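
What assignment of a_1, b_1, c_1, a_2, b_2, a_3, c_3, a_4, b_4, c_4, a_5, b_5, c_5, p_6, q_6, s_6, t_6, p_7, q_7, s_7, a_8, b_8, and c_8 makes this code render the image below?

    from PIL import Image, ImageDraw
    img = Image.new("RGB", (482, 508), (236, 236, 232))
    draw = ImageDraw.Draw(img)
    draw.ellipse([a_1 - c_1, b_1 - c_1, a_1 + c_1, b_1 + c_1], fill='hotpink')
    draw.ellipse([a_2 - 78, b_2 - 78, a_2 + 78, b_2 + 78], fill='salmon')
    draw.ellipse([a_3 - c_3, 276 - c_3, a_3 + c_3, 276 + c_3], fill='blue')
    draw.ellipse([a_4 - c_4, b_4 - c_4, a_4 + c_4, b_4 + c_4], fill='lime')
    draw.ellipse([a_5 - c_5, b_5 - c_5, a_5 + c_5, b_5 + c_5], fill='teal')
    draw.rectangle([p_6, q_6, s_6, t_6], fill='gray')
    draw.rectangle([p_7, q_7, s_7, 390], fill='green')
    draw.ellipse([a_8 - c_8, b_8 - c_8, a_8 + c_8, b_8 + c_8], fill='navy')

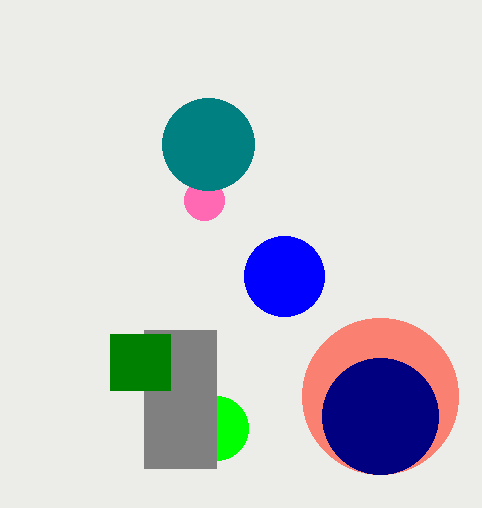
a_1 = 204; b_1 = 200; c_1 = 20; a_2 = 380; b_2 = 396; a_3 = 284; c_3 = 40; a_4 = 216; b_4 = 428; c_4 = 32; a_5 = 208; b_5 = 144; c_5 = 46; p_6 = 144; q_6 = 330; s_6 = 216; t_6 = 468; p_7 = 110; q_7 = 334; s_7 = 170; a_8 = 380; b_8 = 416; c_8 = 58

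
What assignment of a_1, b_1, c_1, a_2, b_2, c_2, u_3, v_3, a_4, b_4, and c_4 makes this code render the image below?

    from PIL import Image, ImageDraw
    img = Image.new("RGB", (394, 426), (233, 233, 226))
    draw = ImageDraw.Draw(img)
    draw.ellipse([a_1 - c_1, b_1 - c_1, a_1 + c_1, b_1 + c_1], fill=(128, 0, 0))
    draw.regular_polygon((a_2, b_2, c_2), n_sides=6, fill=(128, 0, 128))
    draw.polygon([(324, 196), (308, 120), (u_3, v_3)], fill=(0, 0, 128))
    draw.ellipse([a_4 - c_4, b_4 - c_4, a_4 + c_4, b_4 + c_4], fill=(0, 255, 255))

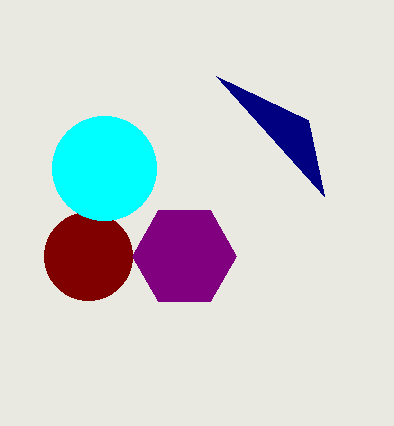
a_1 = 88, b_1 = 256, c_1 = 44, a_2 = 184, b_2 = 256, c_2 = 52, u_3 = 216, v_3 = 76, a_4 = 104, b_4 = 168, c_4 = 52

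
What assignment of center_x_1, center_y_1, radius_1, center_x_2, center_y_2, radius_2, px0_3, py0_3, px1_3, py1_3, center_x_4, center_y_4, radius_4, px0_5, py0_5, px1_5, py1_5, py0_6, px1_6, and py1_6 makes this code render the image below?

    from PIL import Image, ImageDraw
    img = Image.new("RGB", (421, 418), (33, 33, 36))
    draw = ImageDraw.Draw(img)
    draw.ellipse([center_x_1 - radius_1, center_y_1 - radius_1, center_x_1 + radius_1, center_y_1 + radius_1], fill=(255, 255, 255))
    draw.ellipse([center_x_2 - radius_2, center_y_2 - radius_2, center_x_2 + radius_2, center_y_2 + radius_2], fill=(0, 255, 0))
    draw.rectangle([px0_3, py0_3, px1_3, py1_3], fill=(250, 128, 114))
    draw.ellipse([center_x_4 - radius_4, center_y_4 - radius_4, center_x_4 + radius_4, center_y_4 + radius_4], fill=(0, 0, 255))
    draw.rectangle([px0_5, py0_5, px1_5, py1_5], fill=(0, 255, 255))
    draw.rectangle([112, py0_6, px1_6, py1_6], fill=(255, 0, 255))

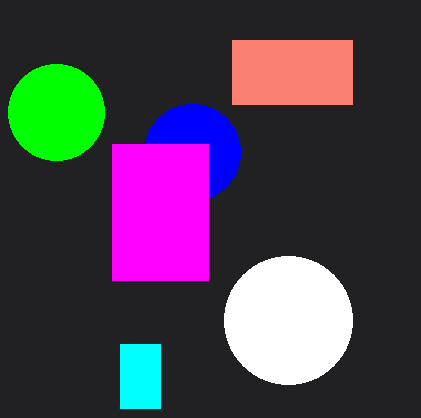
center_x_1 = 288
center_y_1 = 320
radius_1 = 64
center_x_2 = 56
center_y_2 = 112
radius_2 = 48
px0_3 = 232
py0_3 = 40
px1_3 = 352
py1_3 = 104
center_x_4 = 192
center_y_4 = 152
radius_4 = 48
px0_5 = 120
py0_5 = 344
px1_5 = 160
py1_5 = 408
py0_6 = 144
px1_6 = 208
py1_6 = 280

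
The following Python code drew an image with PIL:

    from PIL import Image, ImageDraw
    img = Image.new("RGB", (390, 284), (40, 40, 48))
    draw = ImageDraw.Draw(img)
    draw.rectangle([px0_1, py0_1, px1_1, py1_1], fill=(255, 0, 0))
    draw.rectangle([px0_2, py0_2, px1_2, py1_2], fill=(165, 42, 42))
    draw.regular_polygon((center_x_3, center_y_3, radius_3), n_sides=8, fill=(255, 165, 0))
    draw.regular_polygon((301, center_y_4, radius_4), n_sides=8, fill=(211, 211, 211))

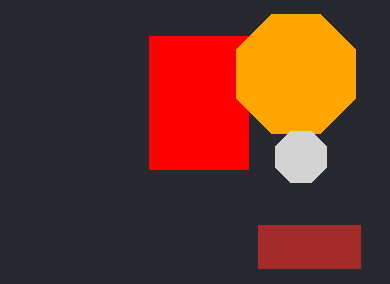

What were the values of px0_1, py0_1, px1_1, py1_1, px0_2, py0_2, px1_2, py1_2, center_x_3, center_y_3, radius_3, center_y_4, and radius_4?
px0_1 = 149; py0_1 = 36; px1_1 = 248; py1_1 = 169; px0_2 = 258; py0_2 = 225; px1_2 = 360; py1_2 = 268; center_x_3 = 296; center_y_3 = 74; radius_3 = 64; center_y_4 = 157; radius_4 = 28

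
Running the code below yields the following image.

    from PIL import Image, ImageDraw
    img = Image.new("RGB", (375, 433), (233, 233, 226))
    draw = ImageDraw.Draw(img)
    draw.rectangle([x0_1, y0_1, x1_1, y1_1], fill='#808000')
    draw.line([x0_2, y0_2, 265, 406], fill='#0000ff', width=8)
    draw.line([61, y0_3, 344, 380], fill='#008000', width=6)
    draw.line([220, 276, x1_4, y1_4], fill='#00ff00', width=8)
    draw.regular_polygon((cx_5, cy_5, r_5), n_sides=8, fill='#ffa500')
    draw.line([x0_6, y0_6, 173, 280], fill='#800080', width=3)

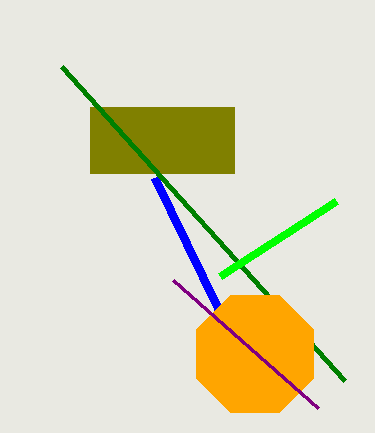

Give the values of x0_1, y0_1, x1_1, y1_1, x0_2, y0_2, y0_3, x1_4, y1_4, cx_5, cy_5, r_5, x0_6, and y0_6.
x0_1 = 90; y0_1 = 107; x1_1 = 234; y1_1 = 173; x0_2 = 154; y0_2 = 177; y0_3 = 66; x1_4 = 336; y1_4 = 201; cx_5 = 255; cy_5 = 354; r_5 = 63; x0_6 = 318; y0_6 = 408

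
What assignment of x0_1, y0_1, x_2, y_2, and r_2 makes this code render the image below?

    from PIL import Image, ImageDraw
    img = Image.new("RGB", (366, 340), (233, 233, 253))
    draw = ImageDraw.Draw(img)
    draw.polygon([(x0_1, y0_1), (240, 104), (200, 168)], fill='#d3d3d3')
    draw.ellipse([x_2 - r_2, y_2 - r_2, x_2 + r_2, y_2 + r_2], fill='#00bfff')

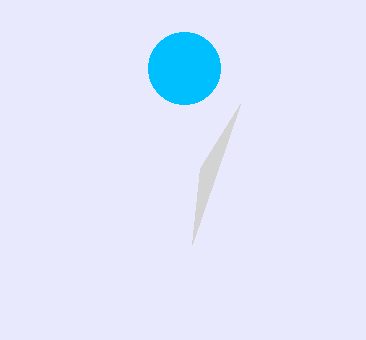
x0_1 = 192, y0_1 = 244, x_2 = 184, y_2 = 68, r_2 = 36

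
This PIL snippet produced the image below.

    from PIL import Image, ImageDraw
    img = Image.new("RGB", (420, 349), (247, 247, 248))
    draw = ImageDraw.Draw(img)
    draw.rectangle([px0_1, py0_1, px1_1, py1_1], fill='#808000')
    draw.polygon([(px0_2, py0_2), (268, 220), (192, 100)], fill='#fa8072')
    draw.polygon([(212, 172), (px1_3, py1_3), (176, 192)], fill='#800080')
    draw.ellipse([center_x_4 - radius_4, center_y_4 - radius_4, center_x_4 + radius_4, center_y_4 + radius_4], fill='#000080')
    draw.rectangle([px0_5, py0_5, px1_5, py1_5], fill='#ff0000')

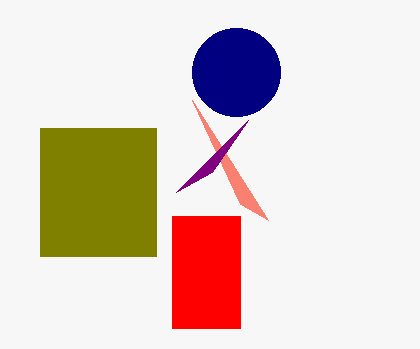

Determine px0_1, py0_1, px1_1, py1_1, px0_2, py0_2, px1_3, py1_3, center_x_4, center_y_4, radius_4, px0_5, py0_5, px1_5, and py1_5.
px0_1 = 40, py0_1 = 128, px1_1 = 156, py1_1 = 256, px0_2 = 240, py0_2 = 204, px1_3 = 248, py1_3 = 120, center_x_4 = 236, center_y_4 = 72, radius_4 = 44, px0_5 = 172, py0_5 = 216, px1_5 = 240, py1_5 = 328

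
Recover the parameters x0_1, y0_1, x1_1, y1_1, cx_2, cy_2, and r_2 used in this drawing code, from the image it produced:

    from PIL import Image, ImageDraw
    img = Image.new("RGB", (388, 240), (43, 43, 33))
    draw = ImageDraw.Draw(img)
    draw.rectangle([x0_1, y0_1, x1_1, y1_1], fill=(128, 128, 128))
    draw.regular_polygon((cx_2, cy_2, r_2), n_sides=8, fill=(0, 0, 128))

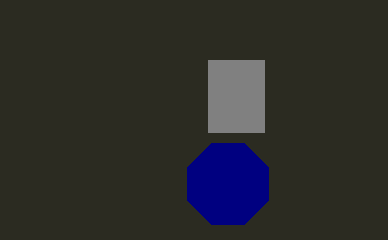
x0_1 = 208
y0_1 = 60
x1_1 = 264
y1_1 = 132
cx_2 = 228
cy_2 = 184
r_2 = 44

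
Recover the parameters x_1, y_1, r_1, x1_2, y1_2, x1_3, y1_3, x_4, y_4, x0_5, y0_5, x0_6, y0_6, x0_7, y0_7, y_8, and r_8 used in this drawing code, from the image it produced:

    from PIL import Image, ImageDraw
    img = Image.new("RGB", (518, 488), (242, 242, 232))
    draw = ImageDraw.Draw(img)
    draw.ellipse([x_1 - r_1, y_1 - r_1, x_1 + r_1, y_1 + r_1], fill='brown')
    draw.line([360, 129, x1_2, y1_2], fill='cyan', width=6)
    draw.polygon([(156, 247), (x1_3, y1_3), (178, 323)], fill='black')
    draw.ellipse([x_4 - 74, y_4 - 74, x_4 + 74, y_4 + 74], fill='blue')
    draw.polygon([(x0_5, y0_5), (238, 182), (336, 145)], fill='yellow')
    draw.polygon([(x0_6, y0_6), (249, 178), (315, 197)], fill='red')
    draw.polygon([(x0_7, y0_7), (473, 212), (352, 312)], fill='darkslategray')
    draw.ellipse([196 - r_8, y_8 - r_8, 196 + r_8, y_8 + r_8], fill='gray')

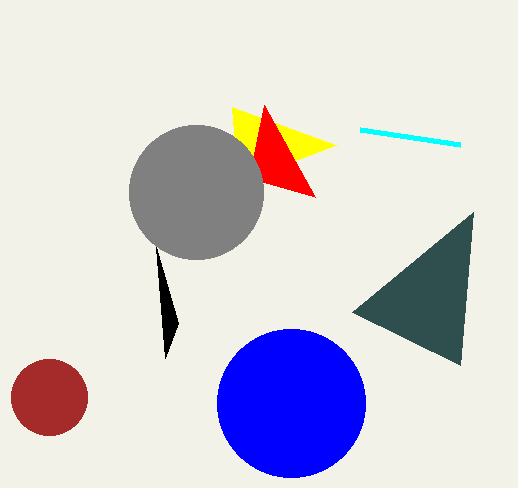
x_1 = 49; y_1 = 397; r_1 = 38; x1_2 = 460; y1_2 = 144; x1_3 = 165; y1_3 = 358; x_4 = 291; y_4 = 403; x0_5 = 232; y0_5 = 107; x0_6 = 264; y0_6 = 105; x0_7 = 460; y0_7 = 365; y_8 = 192; r_8 = 67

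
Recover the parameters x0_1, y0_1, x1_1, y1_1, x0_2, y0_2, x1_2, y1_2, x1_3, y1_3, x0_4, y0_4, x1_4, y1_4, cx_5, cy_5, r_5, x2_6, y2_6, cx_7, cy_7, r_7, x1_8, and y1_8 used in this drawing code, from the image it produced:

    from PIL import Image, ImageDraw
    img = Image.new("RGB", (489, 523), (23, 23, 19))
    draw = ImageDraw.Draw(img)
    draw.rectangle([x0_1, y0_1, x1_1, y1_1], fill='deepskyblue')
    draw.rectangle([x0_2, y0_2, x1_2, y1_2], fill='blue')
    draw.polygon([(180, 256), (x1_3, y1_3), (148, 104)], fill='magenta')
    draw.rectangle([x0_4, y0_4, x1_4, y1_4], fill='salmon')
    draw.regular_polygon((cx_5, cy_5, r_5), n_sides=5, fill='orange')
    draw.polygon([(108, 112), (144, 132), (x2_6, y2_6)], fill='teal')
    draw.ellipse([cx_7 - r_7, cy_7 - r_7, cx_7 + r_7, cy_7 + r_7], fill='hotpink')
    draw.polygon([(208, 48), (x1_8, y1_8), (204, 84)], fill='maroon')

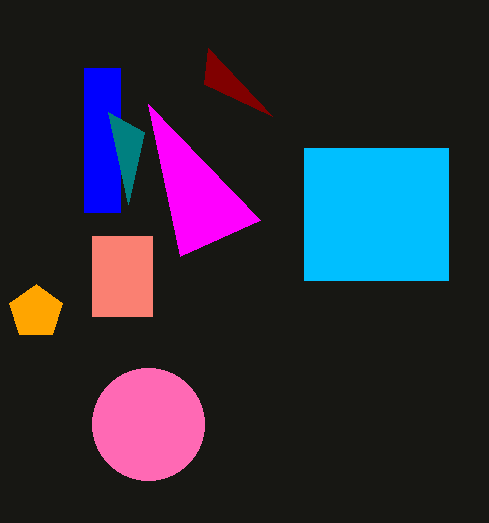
x0_1 = 304; y0_1 = 148; x1_1 = 448; y1_1 = 280; x0_2 = 84; y0_2 = 68; x1_2 = 120; y1_2 = 212; x1_3 = 260; y1_3 = 220; x0_4 = 92; y0_4 = 236; x1_4 = 152; y1_4 = 316; cx_5 = 36; cy_5 = 312; r_5 = 28; x2_6 = 128; y2_6 = 204; cx_7 = 148; cy_7 = 424; r_7 = 56; x1_8 = 272; y1_8 = 116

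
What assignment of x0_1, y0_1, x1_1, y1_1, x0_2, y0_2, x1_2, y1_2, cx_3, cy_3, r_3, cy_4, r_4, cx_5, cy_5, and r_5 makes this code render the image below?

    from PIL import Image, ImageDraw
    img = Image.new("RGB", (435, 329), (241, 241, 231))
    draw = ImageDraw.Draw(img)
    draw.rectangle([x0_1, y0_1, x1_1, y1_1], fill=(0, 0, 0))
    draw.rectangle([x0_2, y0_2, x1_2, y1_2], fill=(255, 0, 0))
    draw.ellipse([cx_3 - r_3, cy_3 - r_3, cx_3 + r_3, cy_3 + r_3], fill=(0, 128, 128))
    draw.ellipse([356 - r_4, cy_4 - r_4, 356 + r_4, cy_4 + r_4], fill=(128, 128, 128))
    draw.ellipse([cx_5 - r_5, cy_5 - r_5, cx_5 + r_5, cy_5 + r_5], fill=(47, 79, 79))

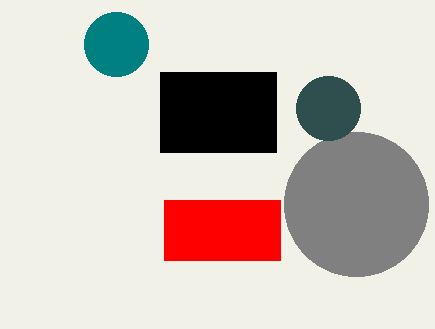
x0_1 = 160; y0_1 = 72; x1_1 = 276; y1_1 = 152; x0_2 = 164; y0_2 = 200; x1_2 = 280; y1_2 = 260; cx_3 = 116; cy_3 = 44; r_3 = 32; cy_4 = 204; r_4 = 72; cx_5 = 328; cy_5 = 108; r_5 = 32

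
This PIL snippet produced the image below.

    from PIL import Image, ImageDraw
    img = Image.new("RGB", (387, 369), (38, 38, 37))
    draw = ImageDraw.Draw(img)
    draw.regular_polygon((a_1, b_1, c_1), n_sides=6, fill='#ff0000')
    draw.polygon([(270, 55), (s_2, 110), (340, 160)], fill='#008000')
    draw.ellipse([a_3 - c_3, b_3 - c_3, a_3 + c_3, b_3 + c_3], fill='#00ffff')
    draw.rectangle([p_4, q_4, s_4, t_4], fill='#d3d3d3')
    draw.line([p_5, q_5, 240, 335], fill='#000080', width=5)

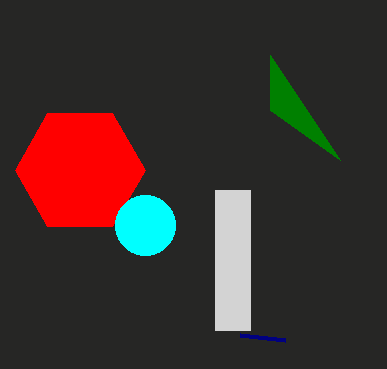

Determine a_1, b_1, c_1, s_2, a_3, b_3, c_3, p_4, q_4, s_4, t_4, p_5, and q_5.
a_1 = 80, b_1 = 170, c_1 = 65, s_2 = 270, a_3 = 145, b_3 = 225, c_3 = 30, p_4 = 215, q_4 = 190, s_4 = 250, t_4 = 330, p_5 = 285, q_5 = 340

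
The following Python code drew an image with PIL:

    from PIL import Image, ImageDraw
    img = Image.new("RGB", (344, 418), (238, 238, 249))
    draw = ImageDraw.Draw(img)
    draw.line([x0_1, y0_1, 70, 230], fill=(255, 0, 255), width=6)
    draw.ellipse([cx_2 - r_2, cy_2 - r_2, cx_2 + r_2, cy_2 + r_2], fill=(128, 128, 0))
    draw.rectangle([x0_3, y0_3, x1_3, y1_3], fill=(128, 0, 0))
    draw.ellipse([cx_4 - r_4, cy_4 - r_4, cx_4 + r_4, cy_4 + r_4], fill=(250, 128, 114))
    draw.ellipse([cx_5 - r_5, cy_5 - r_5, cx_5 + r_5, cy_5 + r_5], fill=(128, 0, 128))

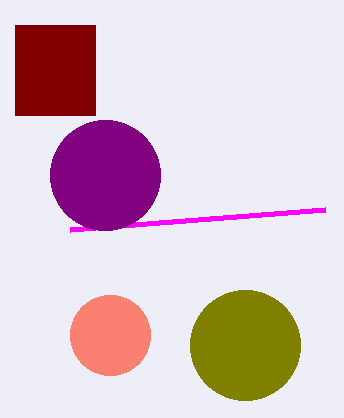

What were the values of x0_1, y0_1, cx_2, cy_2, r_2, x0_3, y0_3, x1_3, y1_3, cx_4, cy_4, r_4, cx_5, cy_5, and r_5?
x0_1 = 325; y0_1 = 210; cx_2 = 245; cy_2 = 345; r_2 = 55; x0_3 = 15; y0_3 = 25; x1_3 = 95; y1_3 = 115; cx_4 = 110; cy_4 = 335; r_4 = 40; cx_5 = 105; cy_5 = 175; r_5 = 55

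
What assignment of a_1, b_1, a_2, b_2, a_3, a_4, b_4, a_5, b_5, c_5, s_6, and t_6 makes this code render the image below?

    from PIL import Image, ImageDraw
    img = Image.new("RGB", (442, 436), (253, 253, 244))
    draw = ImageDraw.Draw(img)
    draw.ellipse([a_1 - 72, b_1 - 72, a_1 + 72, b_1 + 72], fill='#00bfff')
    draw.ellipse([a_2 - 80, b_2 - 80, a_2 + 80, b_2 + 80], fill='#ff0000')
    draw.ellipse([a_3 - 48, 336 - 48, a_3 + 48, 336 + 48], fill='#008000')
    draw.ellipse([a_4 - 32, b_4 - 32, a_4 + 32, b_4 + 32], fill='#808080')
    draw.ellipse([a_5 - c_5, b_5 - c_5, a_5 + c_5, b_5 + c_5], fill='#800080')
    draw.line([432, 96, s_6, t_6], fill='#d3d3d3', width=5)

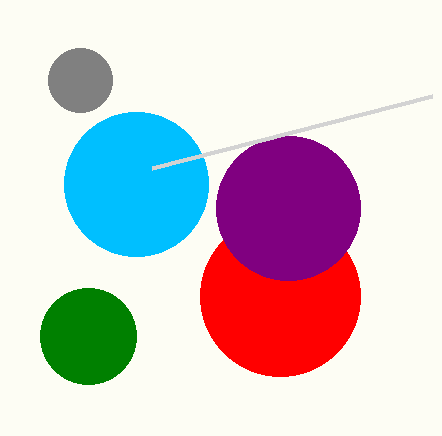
a_1 = 136
b_1 = 184
a_2 = 280
b_2 = 296
a_3 = 88
a_4 = 80
b_4 = 80
a_5 = 288
b_5 = 208
c_5 = 72
s_6 = 152
t_6 = 168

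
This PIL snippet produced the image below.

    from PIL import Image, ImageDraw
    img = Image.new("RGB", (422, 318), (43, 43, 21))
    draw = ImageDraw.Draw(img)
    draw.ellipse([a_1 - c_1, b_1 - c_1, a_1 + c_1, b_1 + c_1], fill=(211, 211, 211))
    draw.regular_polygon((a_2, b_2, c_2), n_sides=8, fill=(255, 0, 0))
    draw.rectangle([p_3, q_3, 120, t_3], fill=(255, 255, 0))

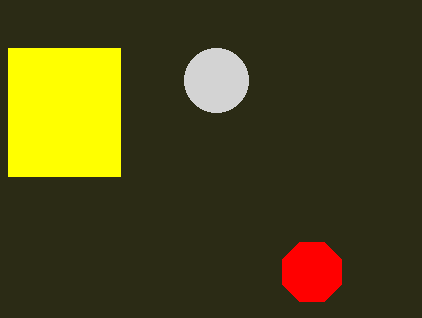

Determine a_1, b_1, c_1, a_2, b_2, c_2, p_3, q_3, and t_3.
a_1 = 216
b_1 = 80
c_1 = 32
a_2 = 312
b_2 = 272
c_2 = 32
p_3 = 8
q_3 = 48
t_3 = 176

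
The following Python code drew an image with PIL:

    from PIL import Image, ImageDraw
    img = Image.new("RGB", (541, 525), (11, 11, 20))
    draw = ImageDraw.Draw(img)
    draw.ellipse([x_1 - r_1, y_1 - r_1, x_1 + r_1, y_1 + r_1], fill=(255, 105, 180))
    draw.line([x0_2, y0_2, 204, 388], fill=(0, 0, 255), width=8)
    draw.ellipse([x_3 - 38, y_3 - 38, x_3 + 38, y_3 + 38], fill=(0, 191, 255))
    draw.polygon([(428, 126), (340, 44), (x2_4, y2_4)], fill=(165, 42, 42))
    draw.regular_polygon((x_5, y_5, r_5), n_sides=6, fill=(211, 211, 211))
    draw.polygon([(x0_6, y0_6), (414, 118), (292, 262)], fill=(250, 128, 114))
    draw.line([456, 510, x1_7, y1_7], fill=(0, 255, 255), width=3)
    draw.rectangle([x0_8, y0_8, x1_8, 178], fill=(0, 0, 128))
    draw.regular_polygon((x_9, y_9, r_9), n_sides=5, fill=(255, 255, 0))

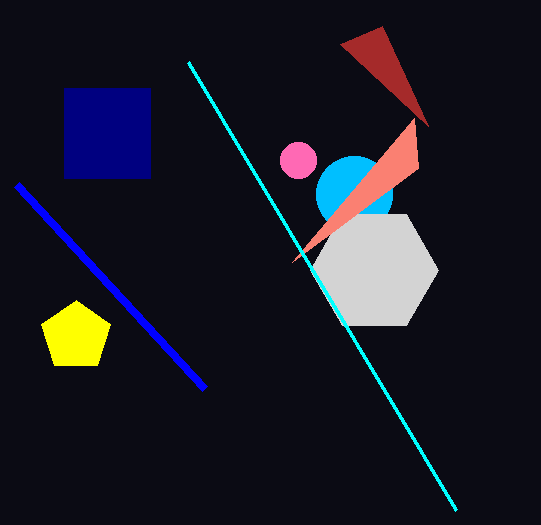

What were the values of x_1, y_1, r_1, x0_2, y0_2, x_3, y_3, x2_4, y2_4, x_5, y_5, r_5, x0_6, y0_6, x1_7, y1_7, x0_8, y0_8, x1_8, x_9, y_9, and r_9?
x_1 = 298
y_1 = 160
r_1 = 18
x0_2 = 16
y0_2 = 184
x_3 = 354
y_3 = 194
x2_4 = 382
y2_4 = 26
x_5 = 374
y_5 = 270
r_5 = 64
x0_6 = 418
y0_6 = 168
x1_7 = 188
y1_7 = 62
x0_8 = 64
y0_8 = 88
x1_8 = 150
x_9 = 76
y_9 = 336
r_9 = 36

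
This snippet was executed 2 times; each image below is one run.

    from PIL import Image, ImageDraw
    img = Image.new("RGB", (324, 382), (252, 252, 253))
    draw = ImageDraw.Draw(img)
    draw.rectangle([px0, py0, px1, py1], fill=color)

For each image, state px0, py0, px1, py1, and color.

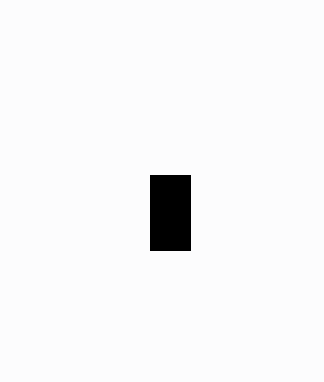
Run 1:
px0 = 150, py0 = 175, px1 = 190, py1 = 250, color = 'black'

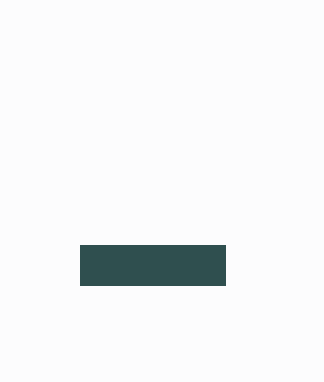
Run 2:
px0 = 80; py0 = 245; px1 = 225; py1 = 285; color = 'darkslategray'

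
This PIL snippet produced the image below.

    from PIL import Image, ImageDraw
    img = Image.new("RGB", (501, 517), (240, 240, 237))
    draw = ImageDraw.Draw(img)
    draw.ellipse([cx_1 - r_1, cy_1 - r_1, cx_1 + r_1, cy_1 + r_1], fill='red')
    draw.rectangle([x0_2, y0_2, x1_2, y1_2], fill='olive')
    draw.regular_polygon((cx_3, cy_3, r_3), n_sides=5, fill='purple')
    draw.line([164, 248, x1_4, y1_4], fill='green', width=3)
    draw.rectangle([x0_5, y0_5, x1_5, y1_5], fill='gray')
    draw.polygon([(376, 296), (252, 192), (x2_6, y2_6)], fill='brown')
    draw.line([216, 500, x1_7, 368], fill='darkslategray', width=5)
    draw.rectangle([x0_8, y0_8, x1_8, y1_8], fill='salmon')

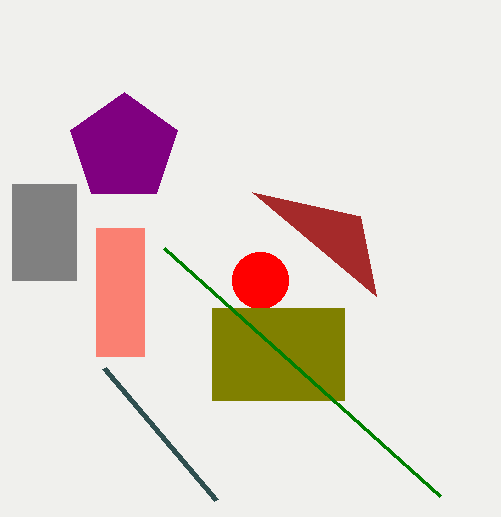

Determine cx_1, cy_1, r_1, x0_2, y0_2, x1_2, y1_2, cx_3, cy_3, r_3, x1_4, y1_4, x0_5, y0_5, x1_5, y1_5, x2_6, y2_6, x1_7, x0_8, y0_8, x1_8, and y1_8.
cx_1 = 260; cy_1 = 280; r_1 = 28; x0_2 = 212; y0_2 = 308; x1_2 = 344; y1_2 = 400; cx_3 = 124; cy_3 = 148; r_3 = 56; x1_4 = 440; y1_4 = 496; x0_5 = 12; y0_5 = 184; x1_5 = 76; y1_5 = 280; x2_6 = 360; y2_6 = 216; x1_7 = 104; x0_8 = 96; y0_8 = 228; x1_8 = 144; y1_8 = 356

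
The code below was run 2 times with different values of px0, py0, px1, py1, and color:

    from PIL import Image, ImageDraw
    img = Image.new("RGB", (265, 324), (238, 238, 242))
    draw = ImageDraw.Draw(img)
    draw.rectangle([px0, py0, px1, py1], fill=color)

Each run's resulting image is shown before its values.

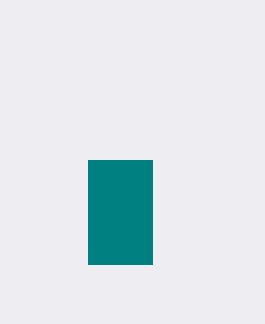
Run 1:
px0 = 88, py0 = 160, px1 = 152, py1 = 264, color = 'teal'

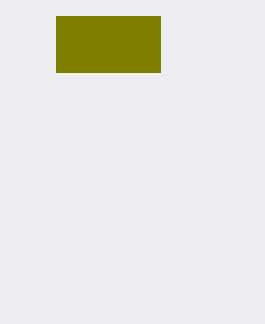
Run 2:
px0 = 56, py0 = 16, px1 = 160, py1 = 72, color = 'olive'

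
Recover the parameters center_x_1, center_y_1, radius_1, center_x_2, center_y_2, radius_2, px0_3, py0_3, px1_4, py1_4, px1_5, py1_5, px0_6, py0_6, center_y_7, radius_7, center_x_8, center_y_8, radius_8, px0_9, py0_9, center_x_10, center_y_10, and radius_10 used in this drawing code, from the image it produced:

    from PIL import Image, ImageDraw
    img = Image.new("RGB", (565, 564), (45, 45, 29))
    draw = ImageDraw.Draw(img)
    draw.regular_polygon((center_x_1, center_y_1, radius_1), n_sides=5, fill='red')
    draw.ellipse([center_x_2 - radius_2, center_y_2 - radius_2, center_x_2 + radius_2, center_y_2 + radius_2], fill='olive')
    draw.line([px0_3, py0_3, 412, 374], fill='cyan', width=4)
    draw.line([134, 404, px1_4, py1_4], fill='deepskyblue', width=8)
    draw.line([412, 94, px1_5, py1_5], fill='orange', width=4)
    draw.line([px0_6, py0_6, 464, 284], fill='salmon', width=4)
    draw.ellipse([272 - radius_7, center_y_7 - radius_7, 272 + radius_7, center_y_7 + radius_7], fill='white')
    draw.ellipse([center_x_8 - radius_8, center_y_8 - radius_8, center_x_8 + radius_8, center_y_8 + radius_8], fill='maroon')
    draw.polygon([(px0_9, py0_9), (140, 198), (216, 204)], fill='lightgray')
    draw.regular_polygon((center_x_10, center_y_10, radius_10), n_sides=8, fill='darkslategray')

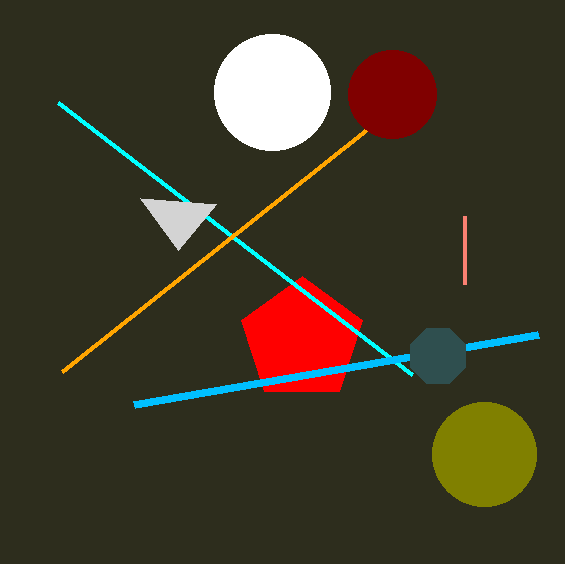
center_x_1 = 302, center_y_1 = 340, radius_1 = 64, center_x_2 = 484, center_y_2 = 454, radius_2 = 52, px0_3 = 58, py0_3 = 102, px1_4 = 538, py1_4 = 334, px1_5 = 62, py1_5 = 372, px0_6 = 464, py0_6 = 216, center_y_7 = 92, radius_7 = 58, center_x_8 = 392, center_y_8 = 94, radius_8 = 44, px0_9 = 178, py0_9 = 250, center_x_10 = 438, center_y_10 = 356, radius_10 = 30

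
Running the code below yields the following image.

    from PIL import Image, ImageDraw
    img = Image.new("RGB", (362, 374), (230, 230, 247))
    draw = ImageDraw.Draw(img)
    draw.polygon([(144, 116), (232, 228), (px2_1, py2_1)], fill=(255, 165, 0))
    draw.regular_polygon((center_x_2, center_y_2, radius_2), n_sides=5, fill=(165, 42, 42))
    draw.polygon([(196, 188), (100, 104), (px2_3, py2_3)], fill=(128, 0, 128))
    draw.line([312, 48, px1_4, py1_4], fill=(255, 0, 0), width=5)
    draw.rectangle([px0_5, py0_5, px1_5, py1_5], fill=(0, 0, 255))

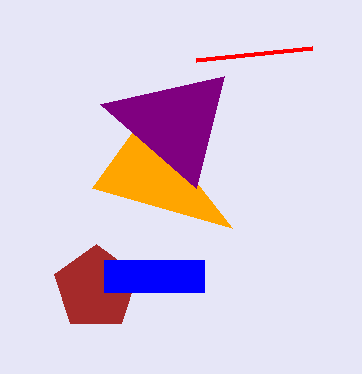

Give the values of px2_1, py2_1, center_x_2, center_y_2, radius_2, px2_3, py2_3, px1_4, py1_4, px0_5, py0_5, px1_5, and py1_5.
px2_1 = 92
py2_1 = 188
center_x_2 = 96
center_y_2 = 288
radius_2 = 44
px2_3 = 224
py2_3 = 76
px1_4 = 196
py1_4 = 60
px0_5 = 104
py0_5 = 260
px1_5 = 204
py1_5 = 292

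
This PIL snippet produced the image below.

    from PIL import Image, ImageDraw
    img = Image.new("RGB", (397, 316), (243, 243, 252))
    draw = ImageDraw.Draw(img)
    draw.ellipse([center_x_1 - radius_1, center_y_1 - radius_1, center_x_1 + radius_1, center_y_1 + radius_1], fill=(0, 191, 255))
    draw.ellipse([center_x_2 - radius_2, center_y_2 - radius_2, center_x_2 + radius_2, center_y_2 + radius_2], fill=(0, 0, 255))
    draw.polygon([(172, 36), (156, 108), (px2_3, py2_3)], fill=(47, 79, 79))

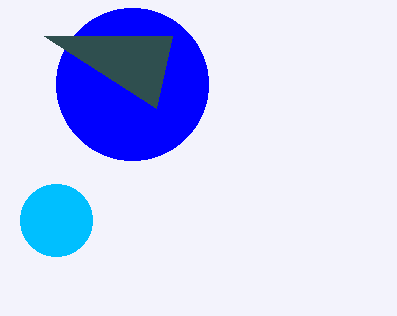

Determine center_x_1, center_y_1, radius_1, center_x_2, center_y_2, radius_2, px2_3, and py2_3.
center_x_1 = 56; center_y_1 = 220; radius_1 = 36; center_x_2 = 132; center_y_2 = 84; radius_2 = 76; px2_3 = 44; py2_3 = 36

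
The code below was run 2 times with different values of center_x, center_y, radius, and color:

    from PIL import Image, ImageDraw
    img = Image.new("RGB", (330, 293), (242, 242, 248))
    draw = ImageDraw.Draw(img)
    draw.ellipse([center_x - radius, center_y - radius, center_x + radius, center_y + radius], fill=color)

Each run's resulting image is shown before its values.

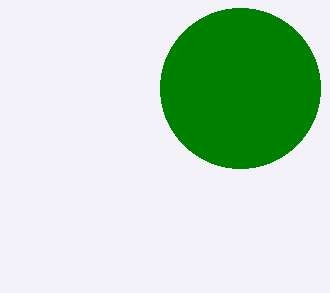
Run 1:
center_x = 240, center_y = 88, radius = 80, color = 'green'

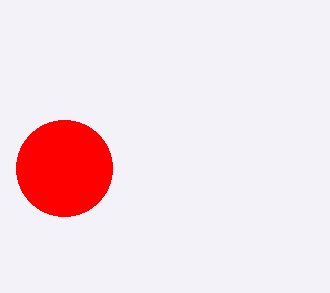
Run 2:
center_x = 64, center_y = 168, radius = 48, color = 'red'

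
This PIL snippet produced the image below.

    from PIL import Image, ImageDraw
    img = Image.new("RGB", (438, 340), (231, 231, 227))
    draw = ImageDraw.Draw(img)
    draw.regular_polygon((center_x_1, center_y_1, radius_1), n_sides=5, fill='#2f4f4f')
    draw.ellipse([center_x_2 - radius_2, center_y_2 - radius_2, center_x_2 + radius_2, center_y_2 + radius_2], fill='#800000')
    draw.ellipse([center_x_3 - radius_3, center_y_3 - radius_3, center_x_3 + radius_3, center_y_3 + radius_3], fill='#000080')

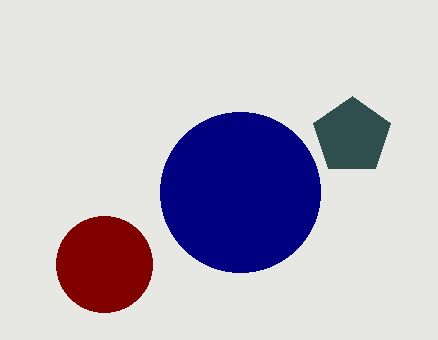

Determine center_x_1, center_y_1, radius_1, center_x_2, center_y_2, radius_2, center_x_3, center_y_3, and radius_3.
center_x_1 = 352
center_y_1 = 136
radius_1 = 40
center_x_2 = 104
center_y_2 = 264
radius_2 = 48
center_x_3 = 240
center_y_3 = 192
radius_3 = 80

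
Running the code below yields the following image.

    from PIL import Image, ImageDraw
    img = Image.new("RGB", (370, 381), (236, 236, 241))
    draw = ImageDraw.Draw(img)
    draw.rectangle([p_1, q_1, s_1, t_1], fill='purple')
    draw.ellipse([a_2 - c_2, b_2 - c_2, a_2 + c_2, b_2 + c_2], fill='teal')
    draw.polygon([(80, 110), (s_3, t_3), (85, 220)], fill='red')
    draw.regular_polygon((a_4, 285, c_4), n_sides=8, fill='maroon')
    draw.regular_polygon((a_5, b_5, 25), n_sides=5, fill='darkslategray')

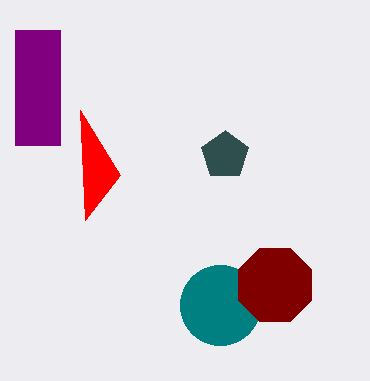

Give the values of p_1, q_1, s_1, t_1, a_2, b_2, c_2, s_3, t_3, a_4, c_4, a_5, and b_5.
p_1 = 15, q_1 = 30, s_1 = 60, t_1 = 145, a_2 = 220, b_2 = 305, c_2 = 40, s_3 = 120, t_3 = 175, a_4 = 275, c_4 = 40, a_5 = 225, b_5 = 155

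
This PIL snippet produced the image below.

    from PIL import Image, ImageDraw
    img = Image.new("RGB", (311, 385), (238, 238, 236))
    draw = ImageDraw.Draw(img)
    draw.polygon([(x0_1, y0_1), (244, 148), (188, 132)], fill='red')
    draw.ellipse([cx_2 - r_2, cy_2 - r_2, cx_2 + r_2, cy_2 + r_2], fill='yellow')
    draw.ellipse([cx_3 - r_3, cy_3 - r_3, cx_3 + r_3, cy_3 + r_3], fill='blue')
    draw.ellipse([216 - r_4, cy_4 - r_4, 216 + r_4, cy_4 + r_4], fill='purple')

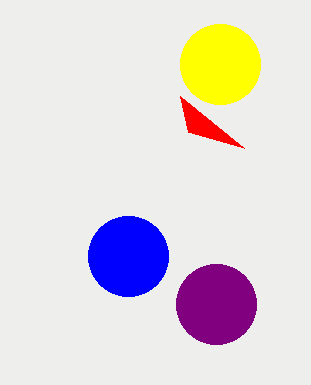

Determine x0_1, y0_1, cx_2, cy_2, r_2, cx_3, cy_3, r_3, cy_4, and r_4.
x0_1 = 180
y0_1 = 96
cx_2 = 220
cy_2 = 64
r_2 = 40
cx_3 = 128
cy_3 = 256
r_3 = 40
cy_4 = 304
r_4 = 40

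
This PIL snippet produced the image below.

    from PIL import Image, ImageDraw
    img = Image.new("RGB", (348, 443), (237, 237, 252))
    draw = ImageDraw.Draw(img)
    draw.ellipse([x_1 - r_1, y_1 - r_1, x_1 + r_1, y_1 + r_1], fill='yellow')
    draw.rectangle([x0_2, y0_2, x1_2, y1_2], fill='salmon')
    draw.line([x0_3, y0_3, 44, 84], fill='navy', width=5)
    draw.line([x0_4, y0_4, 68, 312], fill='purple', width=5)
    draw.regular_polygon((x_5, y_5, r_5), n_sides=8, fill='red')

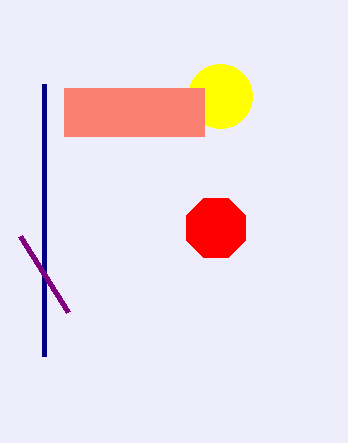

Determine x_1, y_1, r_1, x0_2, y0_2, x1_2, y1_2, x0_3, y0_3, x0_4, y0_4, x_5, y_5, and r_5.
x_1 = 220
y_1 = 96
r_1 = 32
x0_2 = 64
y0_2 = 88
x1_2 = 204
y1_2 = 136
x0_3 = 44
y0_3 = 356
x0_4 = 20
y0_4 = 236
x_5 = 216
y_5 = 228
r_5 = 32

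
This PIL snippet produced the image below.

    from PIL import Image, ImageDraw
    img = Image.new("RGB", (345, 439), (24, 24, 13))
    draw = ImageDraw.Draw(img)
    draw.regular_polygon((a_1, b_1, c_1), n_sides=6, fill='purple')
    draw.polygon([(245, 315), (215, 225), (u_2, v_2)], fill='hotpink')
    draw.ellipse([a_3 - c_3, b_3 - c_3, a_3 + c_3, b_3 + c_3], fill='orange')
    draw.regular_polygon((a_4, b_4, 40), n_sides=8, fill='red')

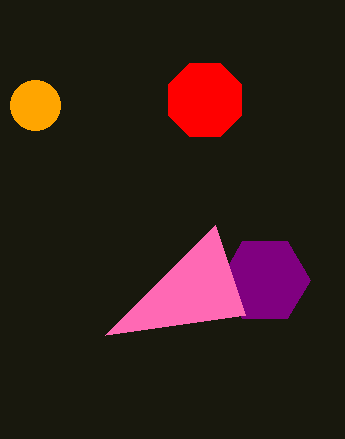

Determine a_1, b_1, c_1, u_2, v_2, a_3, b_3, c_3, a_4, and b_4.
a_1 = 265
b_1 = 280
c_1 = 45
u_2 = 105
v_2 = 335
a_3 = 35
b_3 = 105
c_3 = 25
a_4 = 205
b_4 = 100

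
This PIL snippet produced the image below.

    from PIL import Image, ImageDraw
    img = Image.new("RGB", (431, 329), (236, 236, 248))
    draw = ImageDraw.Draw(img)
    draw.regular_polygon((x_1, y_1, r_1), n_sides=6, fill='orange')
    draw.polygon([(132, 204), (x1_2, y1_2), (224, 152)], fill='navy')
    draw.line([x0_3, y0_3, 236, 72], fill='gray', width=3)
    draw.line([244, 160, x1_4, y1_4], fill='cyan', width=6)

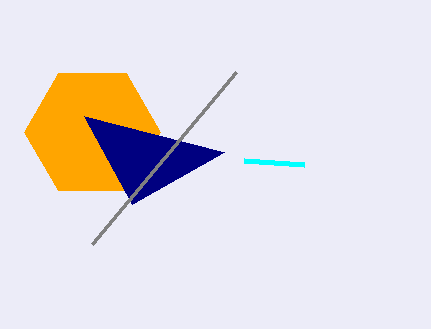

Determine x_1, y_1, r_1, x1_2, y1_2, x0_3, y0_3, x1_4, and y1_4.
x_1 = 92; y_1 = 132; r_1 = 68; x1_2 = 84; y1_2 = 116; x0_3 = 92; y0_3 = 244; x1_4 = 304; y1_4 = 164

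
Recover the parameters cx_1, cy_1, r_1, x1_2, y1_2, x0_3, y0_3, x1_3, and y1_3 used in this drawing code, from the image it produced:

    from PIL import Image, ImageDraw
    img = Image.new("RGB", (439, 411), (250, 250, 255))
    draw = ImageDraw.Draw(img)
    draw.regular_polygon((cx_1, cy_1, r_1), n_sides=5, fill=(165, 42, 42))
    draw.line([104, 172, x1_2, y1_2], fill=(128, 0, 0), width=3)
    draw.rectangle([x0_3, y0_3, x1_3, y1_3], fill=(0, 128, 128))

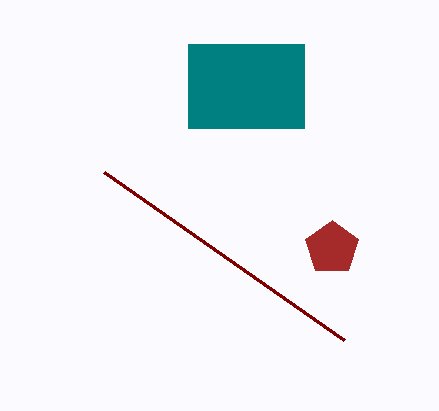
cx_1 = 332, cy_1 = 248, r_1 = 28, x1_2 = 344, y1_2 = 340, x0_3 = 188, y0_3 = 44, x1_3 = 304, y1_3 = 128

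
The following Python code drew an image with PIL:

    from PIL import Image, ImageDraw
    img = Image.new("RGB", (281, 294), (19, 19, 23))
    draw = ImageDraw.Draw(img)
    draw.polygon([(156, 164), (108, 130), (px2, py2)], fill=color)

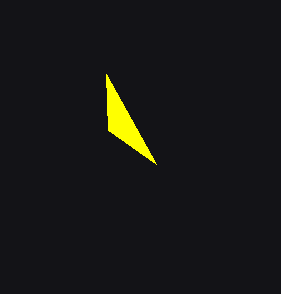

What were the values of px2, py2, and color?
px2 = 106, py2 = 74, color = 'yellow'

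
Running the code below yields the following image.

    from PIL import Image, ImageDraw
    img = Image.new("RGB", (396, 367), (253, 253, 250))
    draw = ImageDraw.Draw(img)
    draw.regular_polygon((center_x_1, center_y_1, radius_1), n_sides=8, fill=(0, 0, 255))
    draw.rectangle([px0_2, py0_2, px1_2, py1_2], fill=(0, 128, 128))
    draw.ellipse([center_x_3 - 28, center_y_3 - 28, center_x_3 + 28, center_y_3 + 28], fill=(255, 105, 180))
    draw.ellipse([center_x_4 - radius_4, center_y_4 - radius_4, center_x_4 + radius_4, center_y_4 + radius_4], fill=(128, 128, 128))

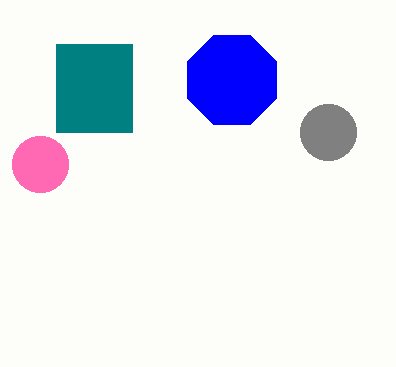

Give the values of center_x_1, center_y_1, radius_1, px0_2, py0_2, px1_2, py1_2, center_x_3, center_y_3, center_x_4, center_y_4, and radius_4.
center_x_1 = 232
center_y_1 = 80
radius_1 = 48
px0_2 = 56
py0_2 = 44
px1_2 = 132
py1_2 = 132
center_x_3 = 40
center_y_3 = 164
center_x_4 = 328
center_y_4 = 132
radius_4 = 28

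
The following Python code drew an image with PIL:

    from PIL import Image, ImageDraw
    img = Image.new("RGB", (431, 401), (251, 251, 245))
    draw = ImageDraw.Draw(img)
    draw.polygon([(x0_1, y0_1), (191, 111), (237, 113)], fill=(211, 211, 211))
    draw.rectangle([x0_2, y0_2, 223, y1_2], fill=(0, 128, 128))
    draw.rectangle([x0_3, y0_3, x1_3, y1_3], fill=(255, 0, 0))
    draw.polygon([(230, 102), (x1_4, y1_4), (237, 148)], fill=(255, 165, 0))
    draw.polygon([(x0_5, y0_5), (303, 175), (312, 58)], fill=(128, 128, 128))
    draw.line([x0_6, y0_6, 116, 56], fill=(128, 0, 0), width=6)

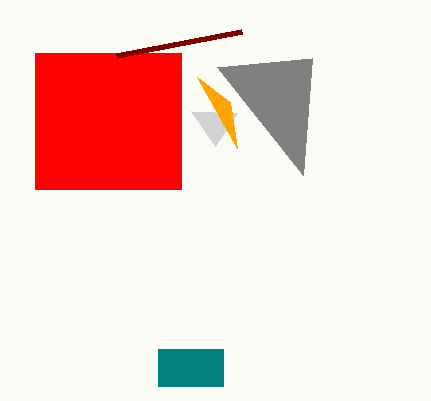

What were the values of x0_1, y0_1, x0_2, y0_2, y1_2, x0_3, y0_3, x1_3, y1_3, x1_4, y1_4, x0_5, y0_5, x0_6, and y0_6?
x0_1 = 215, y0_1 = 146, x0_2 = 158, y0_2 = 349, y1_2 = 386, x0_3 = 35, y0_3 = 53, x1_3 = 181, y1_3 = 189, x1_4 = 197, y1_4 = 77, x0_5 = 217, y0_5 = 67, x0_6 = 241, y0_6 = 32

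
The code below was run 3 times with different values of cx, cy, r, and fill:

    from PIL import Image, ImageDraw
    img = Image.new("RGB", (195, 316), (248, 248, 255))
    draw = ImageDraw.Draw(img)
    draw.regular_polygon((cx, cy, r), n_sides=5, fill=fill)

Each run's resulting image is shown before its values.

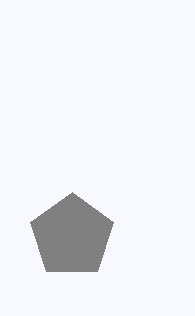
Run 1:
cx = 72, cy = 236, r = 44, fill = 'gray'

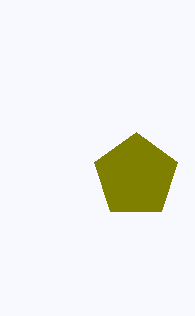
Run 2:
cx = 136, cy = 176, r = 44, fill = 'olive'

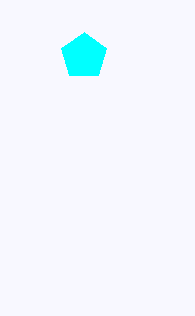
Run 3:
cx = 84; cy = 56; r = 24; fill = 'cyan'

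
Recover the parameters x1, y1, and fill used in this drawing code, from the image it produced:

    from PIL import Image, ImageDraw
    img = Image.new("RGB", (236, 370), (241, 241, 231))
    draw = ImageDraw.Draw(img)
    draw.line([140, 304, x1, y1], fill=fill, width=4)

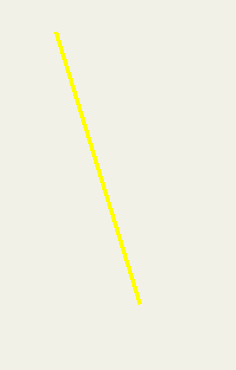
x1 = 56; y1 = 32; fill = 'yellow'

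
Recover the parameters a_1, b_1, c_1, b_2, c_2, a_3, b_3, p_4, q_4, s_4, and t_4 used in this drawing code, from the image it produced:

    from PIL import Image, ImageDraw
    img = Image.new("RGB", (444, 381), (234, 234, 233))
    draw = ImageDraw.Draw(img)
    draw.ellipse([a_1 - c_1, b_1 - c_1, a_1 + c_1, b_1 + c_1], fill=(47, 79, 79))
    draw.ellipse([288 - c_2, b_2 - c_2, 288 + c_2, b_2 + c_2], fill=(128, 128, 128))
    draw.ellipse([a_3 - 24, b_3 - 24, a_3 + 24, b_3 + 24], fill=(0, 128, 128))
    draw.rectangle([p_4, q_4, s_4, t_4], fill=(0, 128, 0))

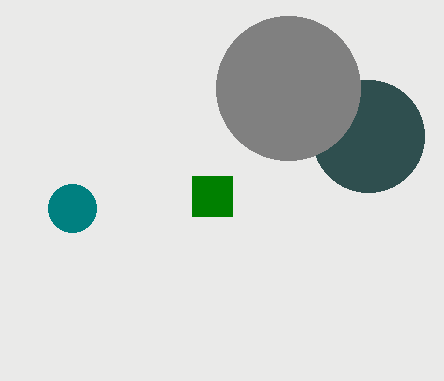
a_1 = 368
b_1 = 136
c_1 = 56
b_2 = 88
c_2 = 72
a_3 = 72
b_3 = 208
p_4 = 192
q_4 = 176
s_4 = 232
t_4 = 216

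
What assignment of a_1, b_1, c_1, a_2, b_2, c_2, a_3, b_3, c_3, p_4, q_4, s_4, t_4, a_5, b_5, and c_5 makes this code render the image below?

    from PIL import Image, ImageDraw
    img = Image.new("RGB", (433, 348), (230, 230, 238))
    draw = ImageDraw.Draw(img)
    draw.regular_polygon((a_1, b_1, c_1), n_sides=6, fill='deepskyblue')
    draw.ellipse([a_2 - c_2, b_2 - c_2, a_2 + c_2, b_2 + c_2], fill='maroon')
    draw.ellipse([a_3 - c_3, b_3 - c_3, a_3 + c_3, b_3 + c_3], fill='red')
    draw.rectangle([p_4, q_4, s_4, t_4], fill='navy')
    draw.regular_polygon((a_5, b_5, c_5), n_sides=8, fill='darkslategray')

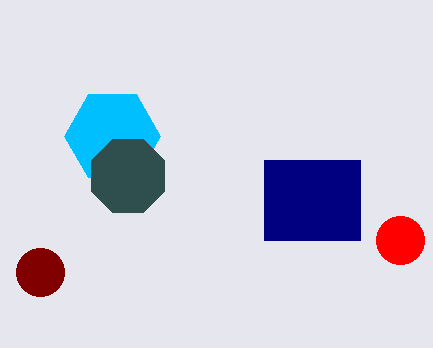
a_1 = 112; b_1 = 136; c_1 = 48; a_2 = 40; b_2 = 272; c_2 = 24; a_3 = 400; b_3 = 240; c_3 = 24; p_4 = 264; q_4 = 160; s_4 = 360; t_4 = 240; a_5 = 128; b_5 = 176; c_5 = 40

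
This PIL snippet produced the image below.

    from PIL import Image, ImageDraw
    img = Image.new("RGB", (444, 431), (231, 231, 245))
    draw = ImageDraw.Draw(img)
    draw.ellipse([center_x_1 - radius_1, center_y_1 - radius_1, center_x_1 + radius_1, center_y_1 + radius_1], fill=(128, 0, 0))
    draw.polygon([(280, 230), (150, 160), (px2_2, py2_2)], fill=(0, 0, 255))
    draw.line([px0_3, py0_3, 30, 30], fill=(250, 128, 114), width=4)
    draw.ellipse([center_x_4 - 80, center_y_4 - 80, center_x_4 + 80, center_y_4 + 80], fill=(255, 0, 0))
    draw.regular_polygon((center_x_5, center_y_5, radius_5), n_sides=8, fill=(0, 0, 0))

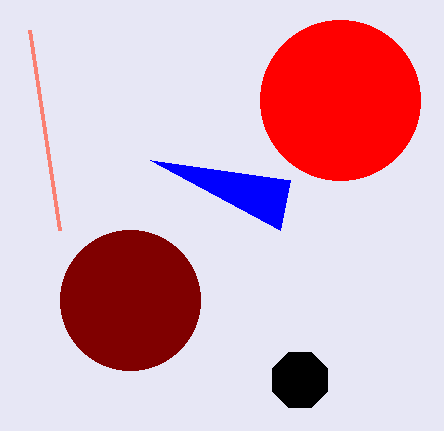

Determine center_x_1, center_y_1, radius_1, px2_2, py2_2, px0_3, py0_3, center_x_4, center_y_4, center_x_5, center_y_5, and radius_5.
center_x_1 = 130, center_y_1 = 300, radius_1 = 70, px2_2 = 290, py2_2 = 180, px0_3 = 60, py0_3 = 230, center_x_4 = 340, center_y_4 = 100, center_x_5 = 300, center_y_5 = 380, radius_5 = 30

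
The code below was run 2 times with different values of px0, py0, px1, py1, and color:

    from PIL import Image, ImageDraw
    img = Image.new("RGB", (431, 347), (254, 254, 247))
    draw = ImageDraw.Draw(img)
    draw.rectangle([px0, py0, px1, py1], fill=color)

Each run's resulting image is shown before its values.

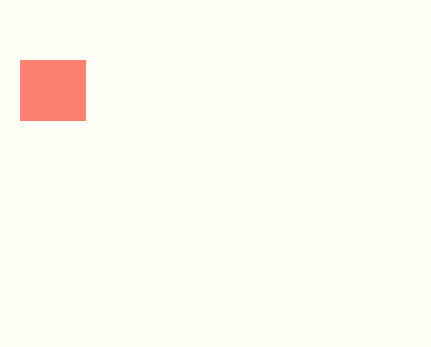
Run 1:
px0 = 20, py0 = 60, px1 = 85, py1 = 120, color = 'salmon'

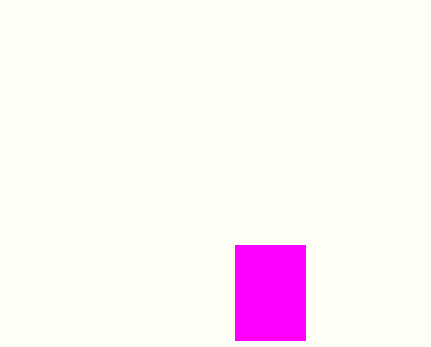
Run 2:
px0 = 235, py0 = 245, px1 = 305, py1 = 340, color = 'magenta'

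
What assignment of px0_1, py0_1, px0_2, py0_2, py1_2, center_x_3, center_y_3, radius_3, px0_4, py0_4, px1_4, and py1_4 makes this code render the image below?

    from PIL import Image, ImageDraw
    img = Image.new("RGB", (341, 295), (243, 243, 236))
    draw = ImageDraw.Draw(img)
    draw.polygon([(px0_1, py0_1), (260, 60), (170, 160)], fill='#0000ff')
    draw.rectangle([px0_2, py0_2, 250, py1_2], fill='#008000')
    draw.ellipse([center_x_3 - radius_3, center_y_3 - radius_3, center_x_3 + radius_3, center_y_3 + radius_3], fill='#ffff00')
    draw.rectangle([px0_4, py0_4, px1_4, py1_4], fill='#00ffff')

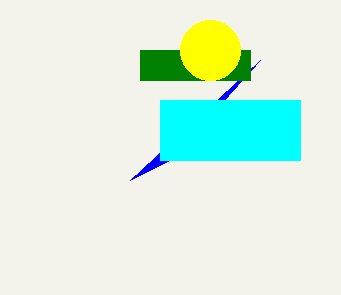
px0_1 = 130
py0_1 = 180
px0_2 = 140
py0_2 = 50
py1_2 = 80
center_x_3 = 210
center_y_3 = 50
radius_3 = 30
px0_4 = 160
py0_4 = 100
px1_4 = 300
py1_4 = 160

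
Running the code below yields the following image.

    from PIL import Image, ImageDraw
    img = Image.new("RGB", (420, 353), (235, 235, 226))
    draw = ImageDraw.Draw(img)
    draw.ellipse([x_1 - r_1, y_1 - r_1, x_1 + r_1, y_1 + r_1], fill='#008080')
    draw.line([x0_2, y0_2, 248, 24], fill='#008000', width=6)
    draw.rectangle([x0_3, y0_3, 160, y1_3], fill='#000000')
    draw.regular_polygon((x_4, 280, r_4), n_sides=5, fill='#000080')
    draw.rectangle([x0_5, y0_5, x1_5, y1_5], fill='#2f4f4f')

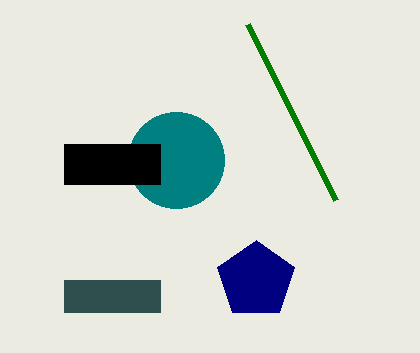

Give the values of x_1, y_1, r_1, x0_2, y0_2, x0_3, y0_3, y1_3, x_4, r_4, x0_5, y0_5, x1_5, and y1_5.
x_1 = 176
y_1 = 160
r_1 = 48
x0_2 = 336
y0_2 = 200
x0_3 = 64
y0_3 = 144
y1_3 = 184
x_4 = 256
r_4 = 40
x0_5 = 64
y0_5 = 280
x1_5 = 160
y1_5 = 312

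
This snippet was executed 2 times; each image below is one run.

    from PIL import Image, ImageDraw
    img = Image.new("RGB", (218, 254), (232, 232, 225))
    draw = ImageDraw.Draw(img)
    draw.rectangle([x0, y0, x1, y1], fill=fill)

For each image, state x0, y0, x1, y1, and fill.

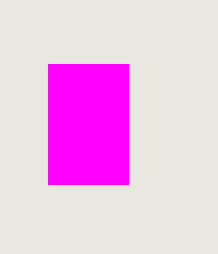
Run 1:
x0 = 48, y0 = 64, x1 = 128, y1 = 184, fill = 'magenta'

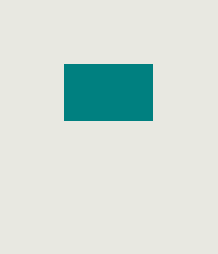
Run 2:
x0 = 64; y0 = 64; x1 = 152; y1 = 120; fill = 'teal'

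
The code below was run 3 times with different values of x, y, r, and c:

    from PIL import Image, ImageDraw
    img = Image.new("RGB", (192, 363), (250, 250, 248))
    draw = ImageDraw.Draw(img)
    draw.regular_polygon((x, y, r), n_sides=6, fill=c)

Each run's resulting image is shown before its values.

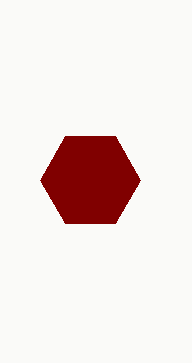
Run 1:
x = 90
y = 180
r = 50
c = 'maroon'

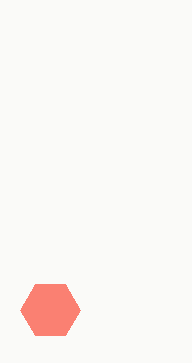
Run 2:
x = 50, y = 310, r = 30, c = 'salmon'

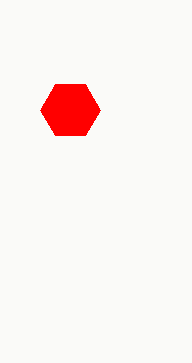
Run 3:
x = 70
y = 110
r = 30
c = 'red'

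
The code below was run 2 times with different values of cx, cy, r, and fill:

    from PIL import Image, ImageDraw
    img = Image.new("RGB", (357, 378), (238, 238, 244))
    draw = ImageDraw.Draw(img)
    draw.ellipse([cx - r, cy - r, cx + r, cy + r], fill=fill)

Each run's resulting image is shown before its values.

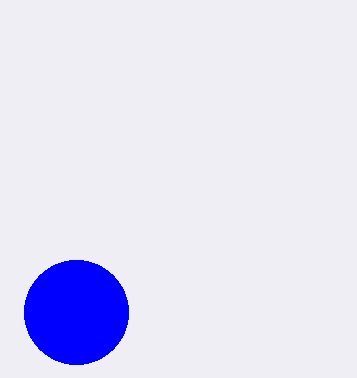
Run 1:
cx = 76
cy = 312
r = 52
fill = 'blue'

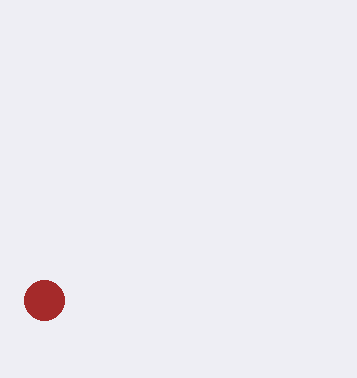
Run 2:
cx = 44
cy = 300
r = 20
fill = 'brown'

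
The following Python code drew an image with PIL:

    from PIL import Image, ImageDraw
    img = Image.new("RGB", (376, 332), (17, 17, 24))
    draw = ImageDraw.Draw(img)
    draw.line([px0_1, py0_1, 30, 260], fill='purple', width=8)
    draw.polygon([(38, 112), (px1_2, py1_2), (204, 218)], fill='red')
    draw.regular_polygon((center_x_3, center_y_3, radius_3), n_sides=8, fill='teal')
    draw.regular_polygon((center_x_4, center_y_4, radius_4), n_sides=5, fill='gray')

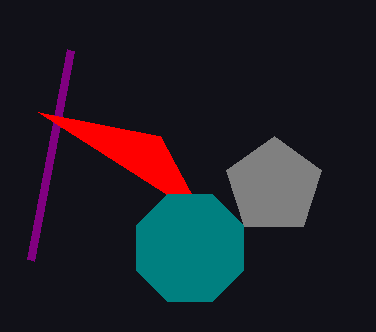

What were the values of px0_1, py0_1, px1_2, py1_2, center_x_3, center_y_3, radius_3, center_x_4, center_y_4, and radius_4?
px0_1 = 70
py0_1 = 50
px1_2 = 160
py1_2 = 136
center_x_3 = 190
center_y_3 = 248
radius_3 = 58
center_x_4 = 274
center_y_4 = 186
radius_4 = 50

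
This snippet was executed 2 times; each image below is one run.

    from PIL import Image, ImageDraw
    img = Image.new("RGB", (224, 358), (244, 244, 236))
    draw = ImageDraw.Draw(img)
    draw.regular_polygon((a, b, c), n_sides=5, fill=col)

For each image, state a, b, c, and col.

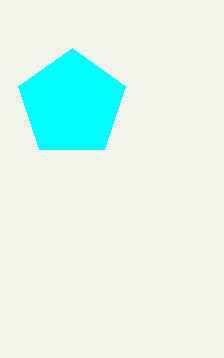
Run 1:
a = 72; b = 104; c = 56; col = 'cyan'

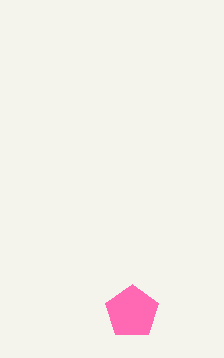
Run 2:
a = 132
b = 312
c = 28
col = 'hotpink'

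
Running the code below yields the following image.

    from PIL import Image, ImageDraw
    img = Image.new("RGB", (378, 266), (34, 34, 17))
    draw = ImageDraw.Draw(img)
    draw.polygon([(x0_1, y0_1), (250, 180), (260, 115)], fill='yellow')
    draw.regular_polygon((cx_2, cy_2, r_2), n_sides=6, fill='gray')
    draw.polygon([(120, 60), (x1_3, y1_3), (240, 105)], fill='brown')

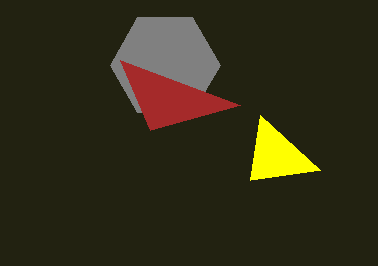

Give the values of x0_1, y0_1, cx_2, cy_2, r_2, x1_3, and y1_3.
x0_1 = 320, y0_1 = 170, cx_2 = 165, cy_2 = 65, r_2 = 55, x1_3 = 150, y1_3 = 130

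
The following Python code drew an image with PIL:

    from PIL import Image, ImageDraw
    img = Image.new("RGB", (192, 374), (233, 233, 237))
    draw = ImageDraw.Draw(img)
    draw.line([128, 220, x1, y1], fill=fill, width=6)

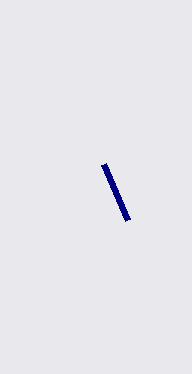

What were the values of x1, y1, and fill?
x1 = 104; y1 = 164; fill = 'navy'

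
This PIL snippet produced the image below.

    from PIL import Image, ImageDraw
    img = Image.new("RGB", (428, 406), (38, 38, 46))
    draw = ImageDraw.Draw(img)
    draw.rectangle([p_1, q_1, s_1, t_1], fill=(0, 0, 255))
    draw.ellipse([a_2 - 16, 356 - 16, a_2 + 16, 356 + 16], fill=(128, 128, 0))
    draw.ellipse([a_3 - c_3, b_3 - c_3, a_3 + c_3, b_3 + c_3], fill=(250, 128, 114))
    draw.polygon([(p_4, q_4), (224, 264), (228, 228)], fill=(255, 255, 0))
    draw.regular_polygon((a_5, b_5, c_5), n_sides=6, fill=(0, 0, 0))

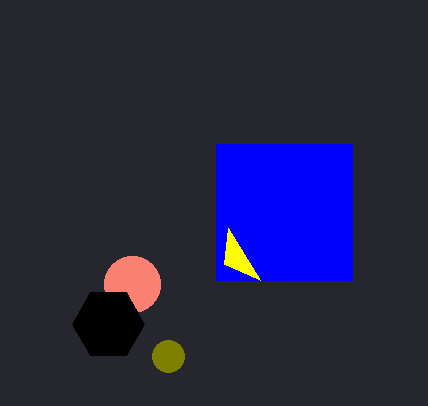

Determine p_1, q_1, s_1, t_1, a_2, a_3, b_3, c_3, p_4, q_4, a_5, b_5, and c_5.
p_1 = 216; q_1 = 144; s_1 = 352; t_1 = 280; a_2 = 168; a_3 = 132; b_3 = 284; c_3 = 28; p_4 = 260; q_4 = 280; a_5 = 108; b_5 = 324; c_5 = 36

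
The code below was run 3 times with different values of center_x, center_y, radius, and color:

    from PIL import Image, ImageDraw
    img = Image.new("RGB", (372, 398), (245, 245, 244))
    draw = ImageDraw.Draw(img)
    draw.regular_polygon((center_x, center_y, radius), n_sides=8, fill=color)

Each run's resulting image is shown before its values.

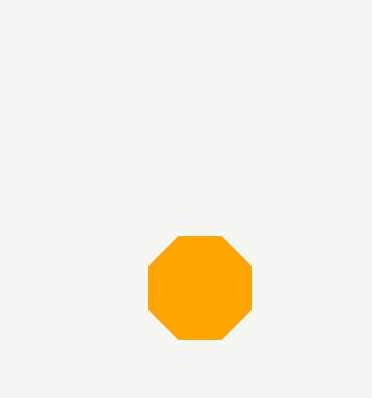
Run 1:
center_x = 200; center_y = 288; radius = 56; color = 'orange'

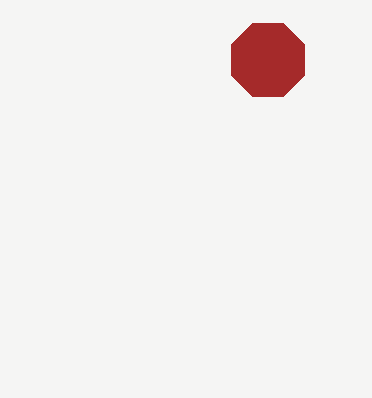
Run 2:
center_x = 268, center_y = 60, radius = 40, color = 'brown'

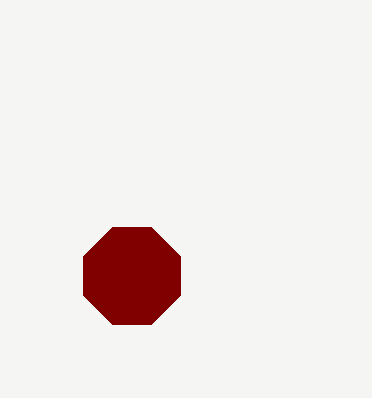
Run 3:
center_x = 132, center_y = 276, radius = 52, color = 'maroon'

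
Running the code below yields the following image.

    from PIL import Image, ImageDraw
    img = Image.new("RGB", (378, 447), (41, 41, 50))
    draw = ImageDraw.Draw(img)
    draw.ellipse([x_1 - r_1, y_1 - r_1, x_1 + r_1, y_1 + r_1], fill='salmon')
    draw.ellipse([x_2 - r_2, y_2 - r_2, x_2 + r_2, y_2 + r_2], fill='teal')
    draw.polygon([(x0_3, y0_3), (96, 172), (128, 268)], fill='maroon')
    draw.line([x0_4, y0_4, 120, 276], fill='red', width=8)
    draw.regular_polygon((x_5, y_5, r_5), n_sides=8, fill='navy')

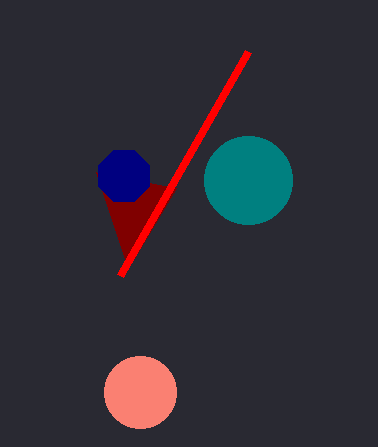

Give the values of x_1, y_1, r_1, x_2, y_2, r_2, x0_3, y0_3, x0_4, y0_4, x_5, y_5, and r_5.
x_1 = 140; y_1 = 392; r_1 = 36; x_2 = 248; y_2 = 180; r_2 = 44; x0_3 = 176; y0_3 = 188; x0_4 = 248; y0_4 = 52; x_5 = 124; y_5 = 176; r_5 = 28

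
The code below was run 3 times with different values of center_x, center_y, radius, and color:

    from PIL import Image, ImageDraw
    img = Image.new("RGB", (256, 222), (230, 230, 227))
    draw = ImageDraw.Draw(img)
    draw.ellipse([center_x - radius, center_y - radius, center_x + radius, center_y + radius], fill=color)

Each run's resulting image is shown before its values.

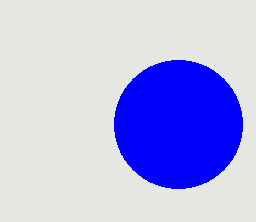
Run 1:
center_x = 178, center_y = 124, radius = 64, color = 'blue'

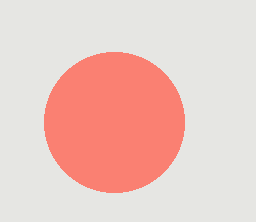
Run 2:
center_x = 114, center_y = 122, radius = 70, color = 'salmon'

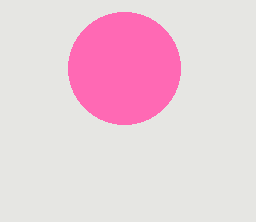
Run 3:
center_x = 124, center_y = 68, radius = 56, color = 'hotpink'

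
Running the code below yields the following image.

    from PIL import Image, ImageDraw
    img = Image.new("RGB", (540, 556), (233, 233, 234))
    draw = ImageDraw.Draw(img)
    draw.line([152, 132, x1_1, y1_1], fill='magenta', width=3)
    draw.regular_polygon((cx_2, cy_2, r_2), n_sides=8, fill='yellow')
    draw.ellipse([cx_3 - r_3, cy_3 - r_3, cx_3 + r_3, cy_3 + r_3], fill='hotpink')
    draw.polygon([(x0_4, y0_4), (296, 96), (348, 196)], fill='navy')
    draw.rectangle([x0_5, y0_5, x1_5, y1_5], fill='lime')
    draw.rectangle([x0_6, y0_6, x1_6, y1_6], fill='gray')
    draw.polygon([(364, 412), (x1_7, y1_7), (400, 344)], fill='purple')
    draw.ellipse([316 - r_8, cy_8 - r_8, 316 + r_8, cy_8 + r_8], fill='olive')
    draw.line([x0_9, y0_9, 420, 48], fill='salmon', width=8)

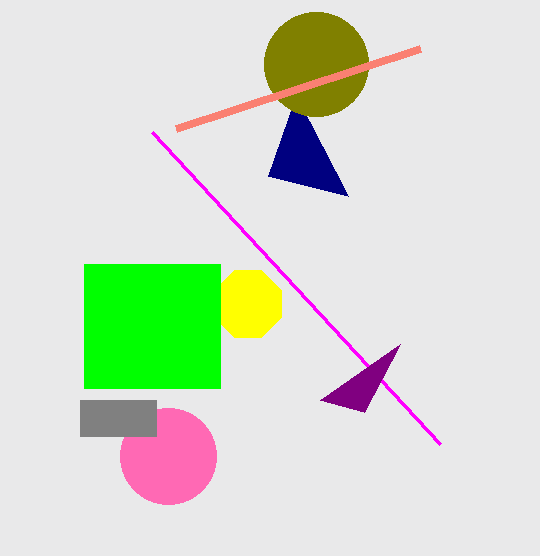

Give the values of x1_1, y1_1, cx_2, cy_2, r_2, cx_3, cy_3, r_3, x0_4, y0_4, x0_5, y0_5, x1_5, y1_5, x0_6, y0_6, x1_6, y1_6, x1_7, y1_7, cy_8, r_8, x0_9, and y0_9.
x1_1 = 440; y1_1 = 444; cx_2 = 248; cy_2 = 304; r_2 = 36; cx_3 = 168; cy_3 = 456; r_3 = 48; x0_4 = 268; y0_4 = 176; x0_5 = 84; y0_5 = 264; x1_5 = 220; y1_5 = 388; x0_6 = 80; y0_6 = 400; x1_6 = 156; y1_6 = 436; x1_7 = 320; y1_7 = 400; cy_8 = 64; r_8 = 52; x0_9 = 176; y0_9 = 128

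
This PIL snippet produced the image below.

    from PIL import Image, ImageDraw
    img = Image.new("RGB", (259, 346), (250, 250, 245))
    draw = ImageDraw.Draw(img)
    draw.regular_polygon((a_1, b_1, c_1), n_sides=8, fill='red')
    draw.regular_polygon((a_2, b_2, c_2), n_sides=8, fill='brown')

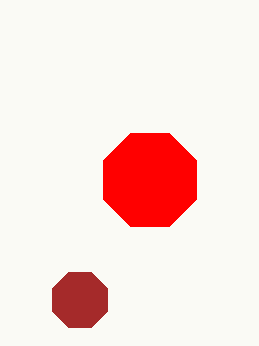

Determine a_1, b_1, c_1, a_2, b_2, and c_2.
a_1 = 150, b_1 = 180, c_1 = 50, a_2 = 80, b_2 = 300, c_2 = 30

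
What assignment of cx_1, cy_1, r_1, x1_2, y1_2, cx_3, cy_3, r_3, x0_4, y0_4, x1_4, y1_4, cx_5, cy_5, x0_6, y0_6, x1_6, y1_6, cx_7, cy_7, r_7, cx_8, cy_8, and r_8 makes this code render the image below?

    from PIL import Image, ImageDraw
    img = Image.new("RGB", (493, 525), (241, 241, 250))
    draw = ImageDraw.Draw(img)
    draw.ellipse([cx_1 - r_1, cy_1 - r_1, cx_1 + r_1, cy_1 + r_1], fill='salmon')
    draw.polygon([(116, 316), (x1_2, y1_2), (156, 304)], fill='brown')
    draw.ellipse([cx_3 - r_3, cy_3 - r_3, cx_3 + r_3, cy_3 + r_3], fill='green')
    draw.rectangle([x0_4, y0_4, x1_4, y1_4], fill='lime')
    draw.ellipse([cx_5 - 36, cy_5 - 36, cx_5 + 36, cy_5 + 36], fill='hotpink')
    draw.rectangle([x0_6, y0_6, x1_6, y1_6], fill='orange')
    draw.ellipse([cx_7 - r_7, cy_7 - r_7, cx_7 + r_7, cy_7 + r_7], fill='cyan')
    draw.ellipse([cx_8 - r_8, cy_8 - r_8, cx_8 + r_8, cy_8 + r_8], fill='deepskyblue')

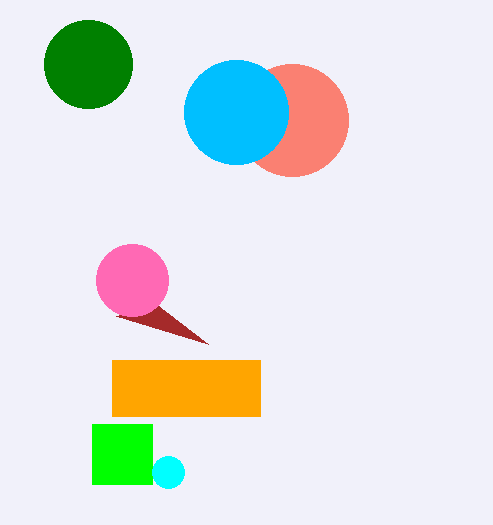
cx_1 = 292, cy_1 = 120, r_1 = 56, x1_2 = 208, y1_2 = 344, cx_3 = 88, cy_3 = 64, r_3 = 44, x0_4 = 92, y0_4 = 424, x1_4 = 152, y1_4 = 484, cx_5 = 132, cy_5 = 280, x0_6 = 112, y0_6 = 360, x1_6 = 260, y1_6 = 416, cx_7 = 168, cy_7 = 472, r_7 = 16, cx_8 = 236, cy_8 = 112, r_8 = 52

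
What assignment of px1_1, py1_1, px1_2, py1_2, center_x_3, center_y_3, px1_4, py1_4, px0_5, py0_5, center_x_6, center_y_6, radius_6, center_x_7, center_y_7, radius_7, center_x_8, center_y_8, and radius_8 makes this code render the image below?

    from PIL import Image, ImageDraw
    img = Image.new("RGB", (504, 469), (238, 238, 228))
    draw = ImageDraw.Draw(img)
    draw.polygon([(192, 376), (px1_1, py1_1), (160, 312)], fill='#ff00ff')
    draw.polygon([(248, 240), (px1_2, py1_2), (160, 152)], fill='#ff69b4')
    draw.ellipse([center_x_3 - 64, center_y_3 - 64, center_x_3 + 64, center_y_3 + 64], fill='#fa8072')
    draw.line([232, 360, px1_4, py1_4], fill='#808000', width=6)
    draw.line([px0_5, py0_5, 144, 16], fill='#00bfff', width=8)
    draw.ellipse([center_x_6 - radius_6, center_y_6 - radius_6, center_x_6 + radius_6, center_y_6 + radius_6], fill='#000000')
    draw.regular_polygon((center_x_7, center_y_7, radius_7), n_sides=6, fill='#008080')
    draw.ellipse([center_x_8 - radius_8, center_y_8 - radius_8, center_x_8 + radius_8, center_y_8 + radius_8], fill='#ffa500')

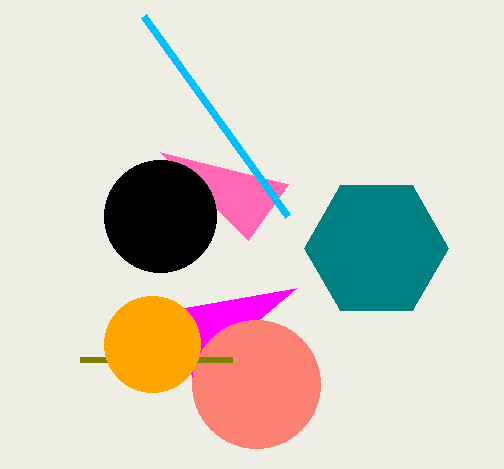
px1_1 = 296; py1_1 = 288; px1_2 = 288; py1_2 = 184; center_x_3 = 256; center_y_3 = 384; px1_4 = 80; py1_4 = 360; px0_5 = 288; py0_5 = 216; center_x_6 = 160; center_y_6 = 216; radius_6 = 56; center_x_7 = 376; center_y_7 = 248; radius_7 = 72; center_x_8 = 152; center_y_8 = 344; radius_8 = 48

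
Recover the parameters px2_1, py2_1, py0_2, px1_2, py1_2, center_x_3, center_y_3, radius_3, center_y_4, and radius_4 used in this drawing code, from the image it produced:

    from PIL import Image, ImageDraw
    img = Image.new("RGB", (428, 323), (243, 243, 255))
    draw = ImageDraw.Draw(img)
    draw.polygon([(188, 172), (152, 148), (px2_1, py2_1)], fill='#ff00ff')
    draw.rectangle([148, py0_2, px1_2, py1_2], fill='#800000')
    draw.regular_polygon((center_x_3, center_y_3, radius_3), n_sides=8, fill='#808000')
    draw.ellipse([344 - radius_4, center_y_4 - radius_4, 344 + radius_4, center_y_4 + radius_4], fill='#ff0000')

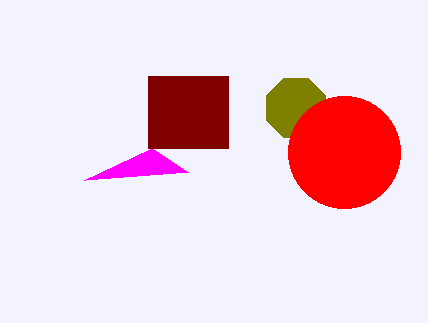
px2_1 = 84, py2_1 = 180, py0_2 = 76, px1_2 = 228, py1_2 = 148, center_x_3 = 296, center_y_3 = 108, radius_3 = 32, center_y_4 = 152, radius_4 = 56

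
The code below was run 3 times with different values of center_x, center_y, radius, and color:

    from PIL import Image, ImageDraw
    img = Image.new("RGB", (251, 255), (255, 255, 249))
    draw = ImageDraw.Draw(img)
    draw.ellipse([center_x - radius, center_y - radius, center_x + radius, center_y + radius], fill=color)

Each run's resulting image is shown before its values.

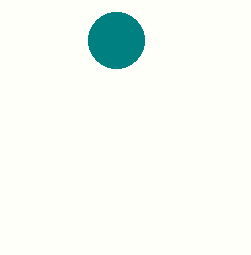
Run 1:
center_x = 116; center_y = 40; radius = 28; color = 'teal'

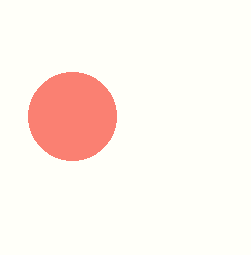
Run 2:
center_x = 72, center_y = 116, radius = 44, color = 'salmon'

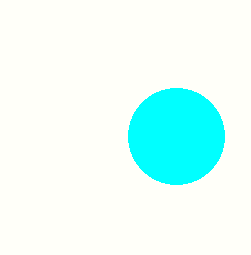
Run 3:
center_x = 176, center_y = 136, radius = 48, color = 'cyan'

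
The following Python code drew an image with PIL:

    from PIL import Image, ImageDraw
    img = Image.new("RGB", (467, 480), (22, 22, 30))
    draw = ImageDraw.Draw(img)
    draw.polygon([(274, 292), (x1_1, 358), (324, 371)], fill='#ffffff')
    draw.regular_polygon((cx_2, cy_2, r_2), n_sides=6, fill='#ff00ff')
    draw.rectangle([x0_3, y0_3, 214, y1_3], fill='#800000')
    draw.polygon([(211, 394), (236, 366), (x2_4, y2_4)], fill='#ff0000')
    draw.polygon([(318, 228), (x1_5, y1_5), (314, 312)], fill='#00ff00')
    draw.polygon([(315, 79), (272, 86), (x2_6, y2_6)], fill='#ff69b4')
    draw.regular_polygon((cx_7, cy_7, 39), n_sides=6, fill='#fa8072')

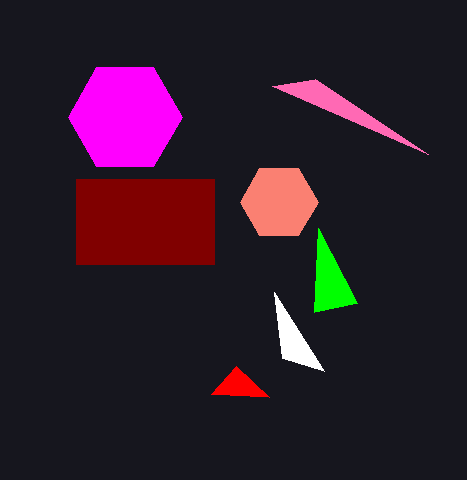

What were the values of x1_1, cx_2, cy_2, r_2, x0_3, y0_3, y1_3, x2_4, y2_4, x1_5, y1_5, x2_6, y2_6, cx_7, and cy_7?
x1_1 = 282, cx_2 = 125, cy_2 = 117, r_2 = 57, x0_3 = 76, y0_3 = 179, y1_3 = 264, x2_4 = 269, y2_4 = 397, x1_5 = 357, y1_5 = 303, x2_6 = 428, y2_6 = 154, cx_7 = 279, cy_7 = 202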